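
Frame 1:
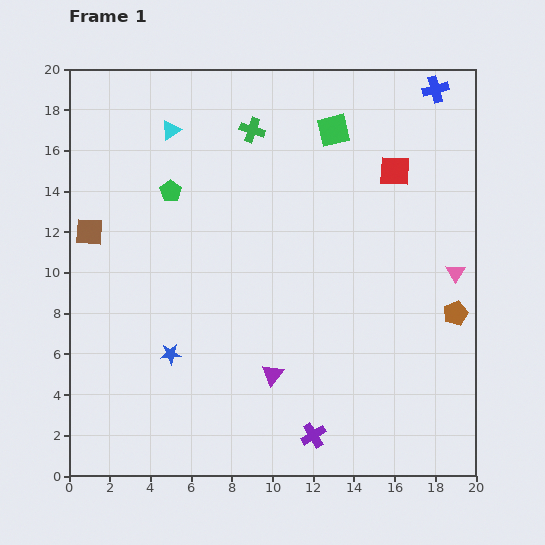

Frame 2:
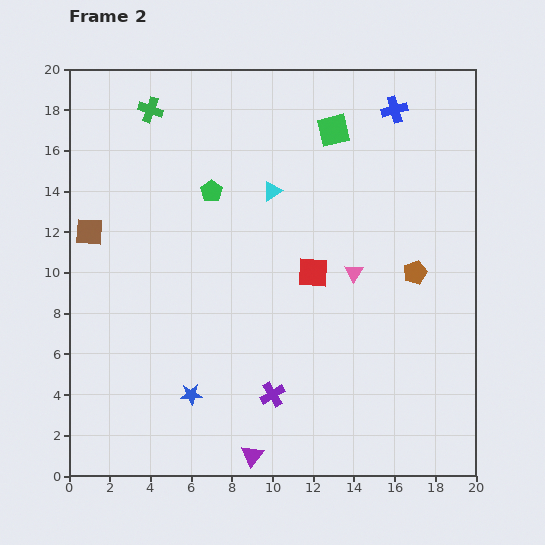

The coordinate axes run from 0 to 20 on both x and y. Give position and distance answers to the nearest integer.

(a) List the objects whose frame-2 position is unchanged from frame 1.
the green square, the brown square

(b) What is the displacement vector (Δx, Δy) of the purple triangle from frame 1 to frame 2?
(-1, -4)

The purple triangle was at (10, 5) in frame 1 and (9, 1) in frame 2.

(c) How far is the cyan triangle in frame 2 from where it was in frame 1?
6

The cyan triangle moved from (5, 17) to (10, 14), a distance of √(5² + 3²) ≈ 6.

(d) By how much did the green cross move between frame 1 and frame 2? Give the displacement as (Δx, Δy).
(-5, 1)

The green cross was at (9, 17) in frame 1 and (4, 18) in frame 2.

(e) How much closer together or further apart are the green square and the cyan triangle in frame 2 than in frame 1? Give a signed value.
-4

Distance in frame 1: 8. Distance in frame 2: 4.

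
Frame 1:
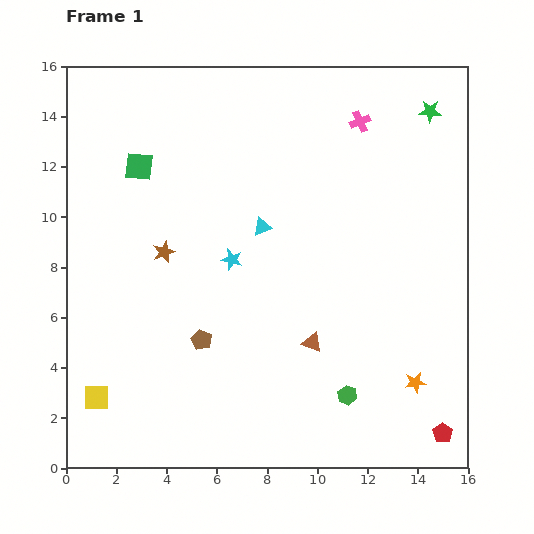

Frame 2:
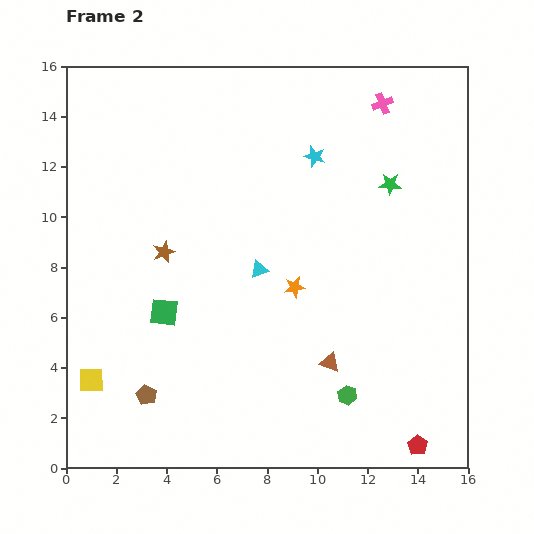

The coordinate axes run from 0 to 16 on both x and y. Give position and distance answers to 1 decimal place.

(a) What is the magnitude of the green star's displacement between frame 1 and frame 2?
3.3

The green star moved from (14.5, 14.2) to (12.9, 11.3), a distance of √(1.6² + 2.9²) ≈ 3.3.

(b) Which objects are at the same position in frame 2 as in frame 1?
the brown star, the green hexagon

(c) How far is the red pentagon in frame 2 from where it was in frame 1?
1.1

The red pentagon moved from (15.0, 1.4) to (14.0, 0.9), a distance of √(1.0² + 0.5²) ≈ 1.1.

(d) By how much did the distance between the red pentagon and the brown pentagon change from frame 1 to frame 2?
+0.7

Distance in frame 1: 10.3. Distance in frame 2: 11.0.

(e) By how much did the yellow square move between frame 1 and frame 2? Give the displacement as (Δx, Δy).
(-0.2, 0.7)

The yellow square was at (1.2, 2.8) in frame 1 and (1.0, 3.5) in frame 2.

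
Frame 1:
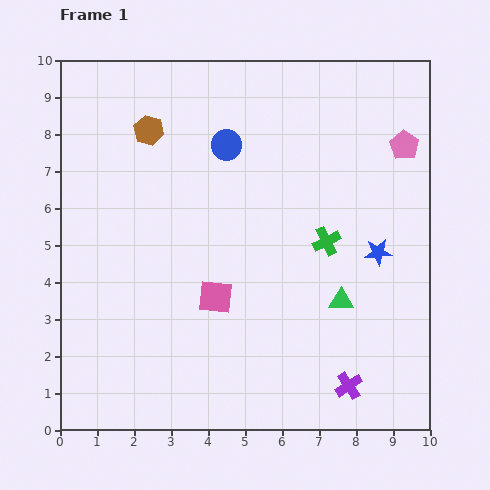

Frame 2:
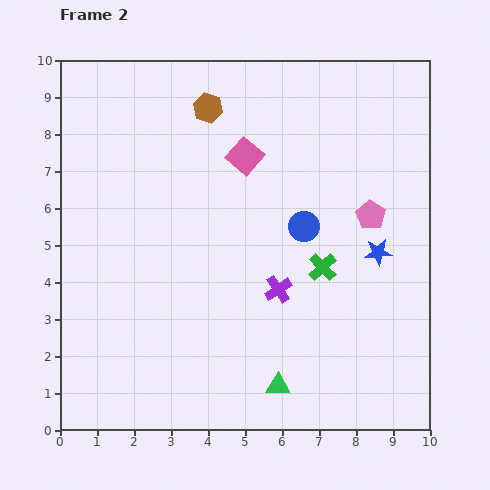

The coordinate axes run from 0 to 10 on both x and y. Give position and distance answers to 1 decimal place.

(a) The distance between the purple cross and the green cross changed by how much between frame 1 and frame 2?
-2.6

Distance in frame 1: 3.9. Distance in frame 2: 1.3.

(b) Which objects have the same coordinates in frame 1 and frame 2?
the blue star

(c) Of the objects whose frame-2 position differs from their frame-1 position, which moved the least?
the green cross

(moved 0.7)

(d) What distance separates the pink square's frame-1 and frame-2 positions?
3.9

The pink square moved from (4.2, 3.6) to (5.0, 7.4), a distance of √(0.8² + 3.8²) ≈ 3.9.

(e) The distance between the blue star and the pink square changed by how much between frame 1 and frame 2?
-0.2

Distance in frame 1: 4.6. Distance in frame 2: 4.4.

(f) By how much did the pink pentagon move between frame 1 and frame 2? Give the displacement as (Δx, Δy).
(-0.9, -1.9)

The pink pentagon was at (9.3, 7.7) in frame 1 and (8.4, 5.8) in frame 2.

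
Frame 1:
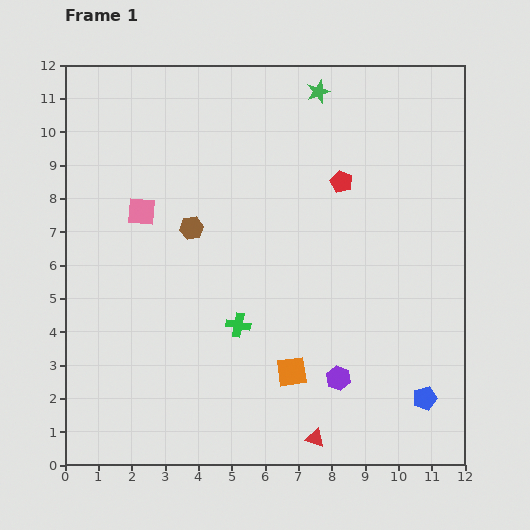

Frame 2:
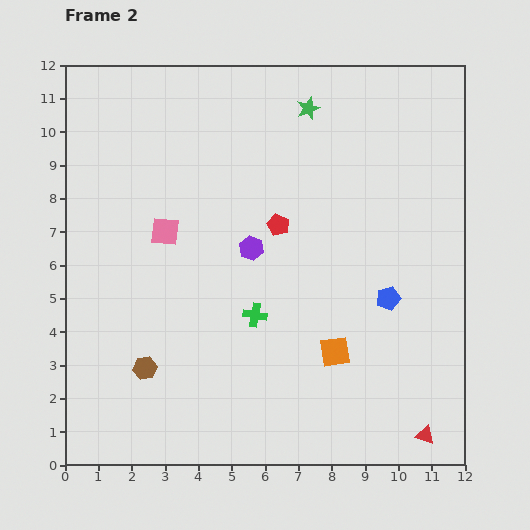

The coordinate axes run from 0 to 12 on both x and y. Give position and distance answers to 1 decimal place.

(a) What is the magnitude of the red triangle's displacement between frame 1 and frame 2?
3.3

The red triangle moved from (7.5, 0.8) to (10.8, 0.9), a distance of √(3.3² + 0.1²) ≈ 3.3.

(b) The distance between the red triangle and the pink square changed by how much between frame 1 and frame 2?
+1.3

Distance in frame 1: 8.6. Distance in frame 2: 9.9.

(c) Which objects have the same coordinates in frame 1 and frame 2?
none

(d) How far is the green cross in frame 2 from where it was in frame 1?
0.6

The green cross moved from (5.2, 4.2) to (5.7, 4.5), a distance of √(0.5² + 0.3²) ≈ 0.6.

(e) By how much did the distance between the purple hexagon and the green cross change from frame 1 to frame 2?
-1.4

Distance in frame 1: 3.4. Distance in frame 2: 2.0.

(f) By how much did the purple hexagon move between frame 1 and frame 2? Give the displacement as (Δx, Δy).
(-2.6, 3.9)

The purple hexagon was at (8.2, 2.6) in frame 1 and (5.6, 6.5) in frame 2.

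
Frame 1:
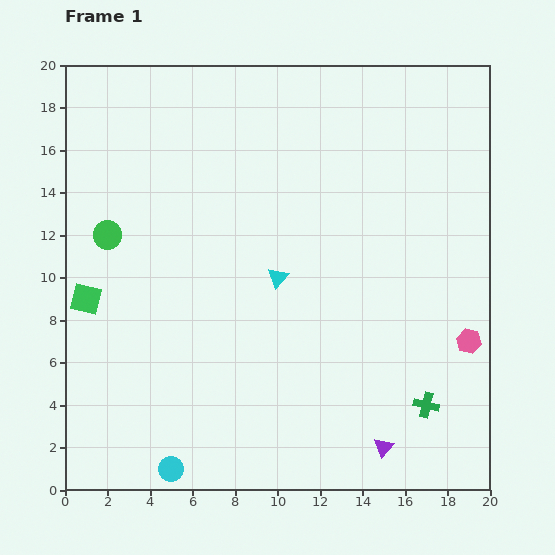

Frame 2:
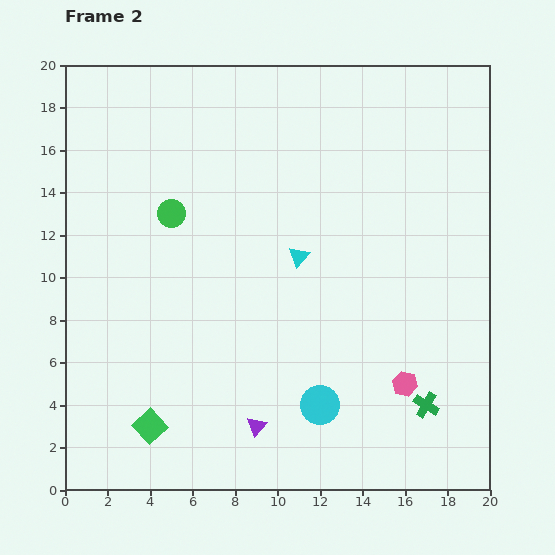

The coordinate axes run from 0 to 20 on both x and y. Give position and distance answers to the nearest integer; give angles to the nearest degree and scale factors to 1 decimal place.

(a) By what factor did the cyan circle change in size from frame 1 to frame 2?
1.6×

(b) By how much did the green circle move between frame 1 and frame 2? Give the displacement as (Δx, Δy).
(3, 1)

The green circle was at (2, 12) in frame 1 and (5, 13) in frame 2.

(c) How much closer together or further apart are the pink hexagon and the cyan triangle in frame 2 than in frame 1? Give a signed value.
-1

Distance in frame 1: 9. Distance in frame 2: 8.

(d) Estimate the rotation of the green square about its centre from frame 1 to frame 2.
35° clockwise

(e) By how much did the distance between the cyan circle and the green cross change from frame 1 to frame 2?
-7

Distance in frame 1: 12. Distance in frame 2: 5.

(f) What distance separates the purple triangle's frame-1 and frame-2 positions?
6

The purple triangle moved from (15, 2) to (9, 3), a distance of √(6² + 1²) ≈ 6.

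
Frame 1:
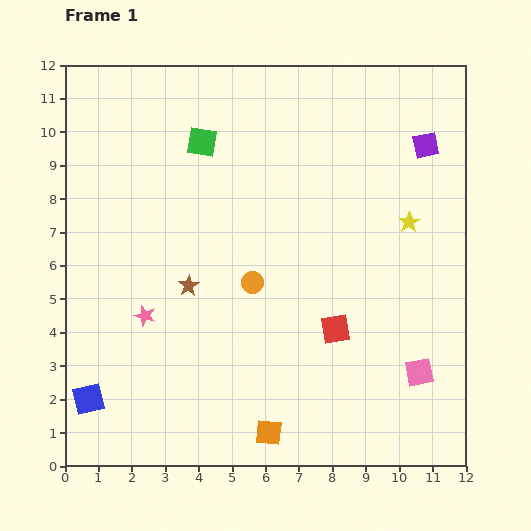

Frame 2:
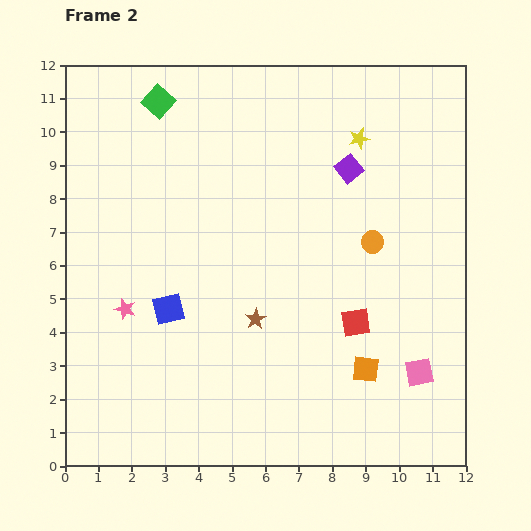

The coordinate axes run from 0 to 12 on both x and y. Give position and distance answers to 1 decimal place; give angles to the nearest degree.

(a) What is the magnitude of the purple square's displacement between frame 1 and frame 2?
2.4

The purple square moved from (10.8, 9.6) to (8.5, 8.9), a distance of √(2.3² + 0.7²) ≈ 2.4.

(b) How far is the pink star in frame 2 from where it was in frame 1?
0.6

The pink star moved from (2.4, 4.5) to (1.8, 4.7), a distance of √(0.6² + 0.2²) ≈ 0.6.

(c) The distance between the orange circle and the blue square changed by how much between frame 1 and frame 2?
+0.4

Distance in frame 1: 6.0. Distance in frame 2: 6.4.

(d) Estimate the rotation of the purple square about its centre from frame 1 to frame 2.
27° counter-clockwise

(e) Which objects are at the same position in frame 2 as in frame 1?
the pink square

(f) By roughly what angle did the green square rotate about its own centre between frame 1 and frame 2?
33° clockwise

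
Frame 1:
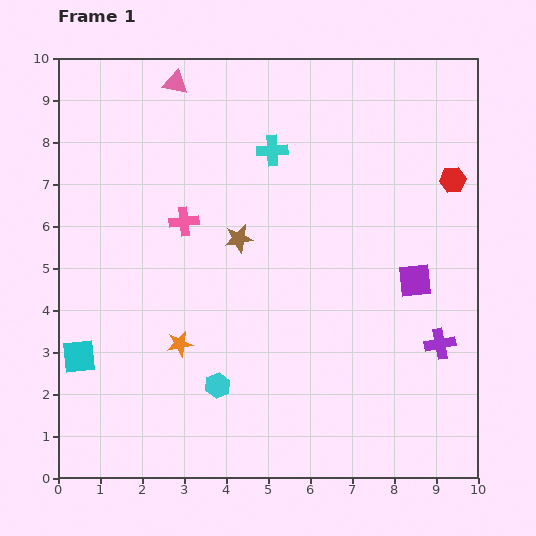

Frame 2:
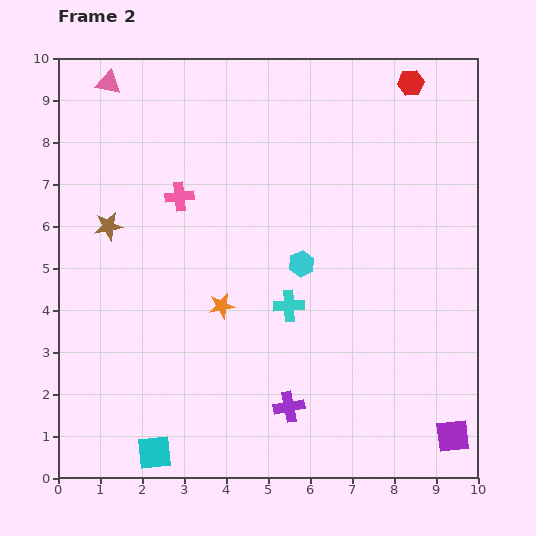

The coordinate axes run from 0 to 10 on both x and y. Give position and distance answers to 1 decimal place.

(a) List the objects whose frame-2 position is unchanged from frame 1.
none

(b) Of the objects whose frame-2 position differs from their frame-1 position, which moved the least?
the pink cross

(moved 0.6)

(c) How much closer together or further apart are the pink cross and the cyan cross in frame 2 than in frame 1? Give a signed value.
+1.0

Distance in frame 1: 2.7. Distance in frame 2: 3.7.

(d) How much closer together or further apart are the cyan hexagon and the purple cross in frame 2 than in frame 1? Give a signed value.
-2.0

Distance in frame 1: 5.4. Distance in frame 2: 3.4.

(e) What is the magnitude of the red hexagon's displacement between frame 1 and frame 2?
2.5

The red hexagon moved from (9.4, 7.1) to (8.4, 9.4), a distance of √(1.0² + 2.3²) ≈ 2.5.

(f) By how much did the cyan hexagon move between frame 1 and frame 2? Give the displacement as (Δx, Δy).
(2.0, 2.9)

The cyan hexagon was at (3.8, 2.2) in frame 1 and (5.8, 5.1) in frame 2.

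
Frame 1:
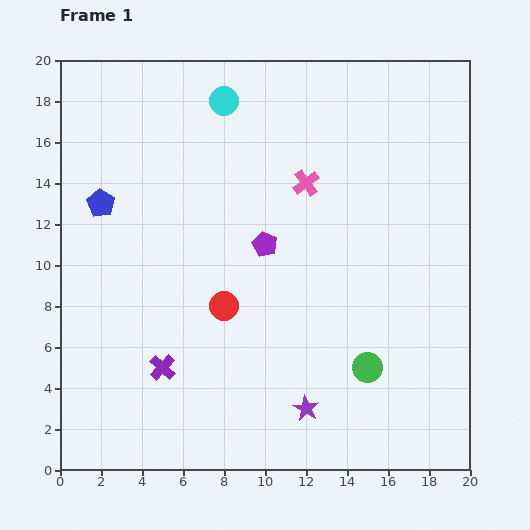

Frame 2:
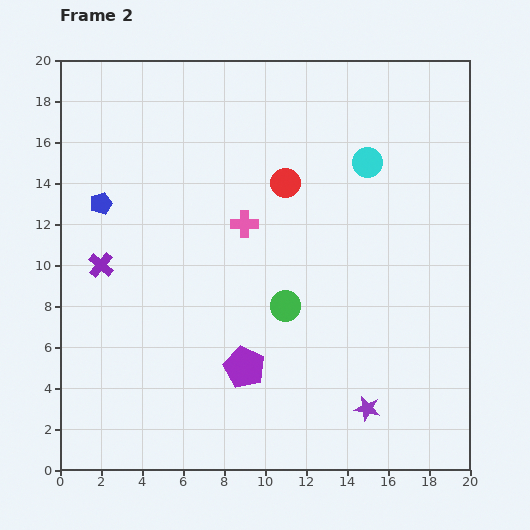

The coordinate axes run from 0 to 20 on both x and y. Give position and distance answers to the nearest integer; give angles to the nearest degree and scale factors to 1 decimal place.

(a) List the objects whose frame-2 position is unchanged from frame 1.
the blue pentagon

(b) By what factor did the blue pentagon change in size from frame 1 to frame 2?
0.8×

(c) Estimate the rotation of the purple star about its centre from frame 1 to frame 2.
17° counter-clockwise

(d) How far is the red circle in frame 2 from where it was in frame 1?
7

The red circle moved from (8, 8) to (11, 14), a distance of √(3² + 6²) ≈ 7.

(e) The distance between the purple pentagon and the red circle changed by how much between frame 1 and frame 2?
+5

Distance in frame 1: 4. Distance in frame 2: 9.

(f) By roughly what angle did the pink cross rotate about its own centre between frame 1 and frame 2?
36° clockwise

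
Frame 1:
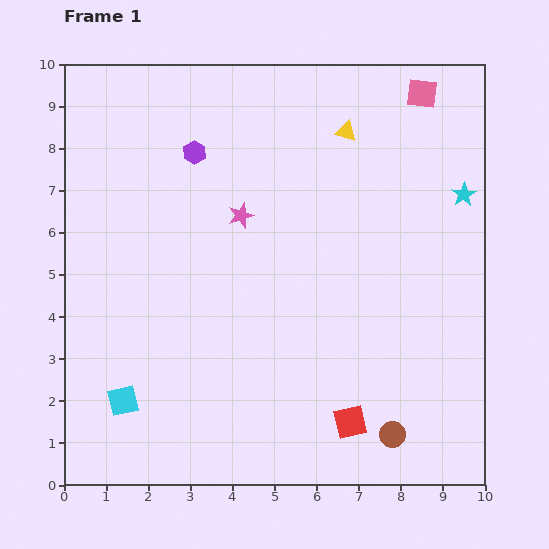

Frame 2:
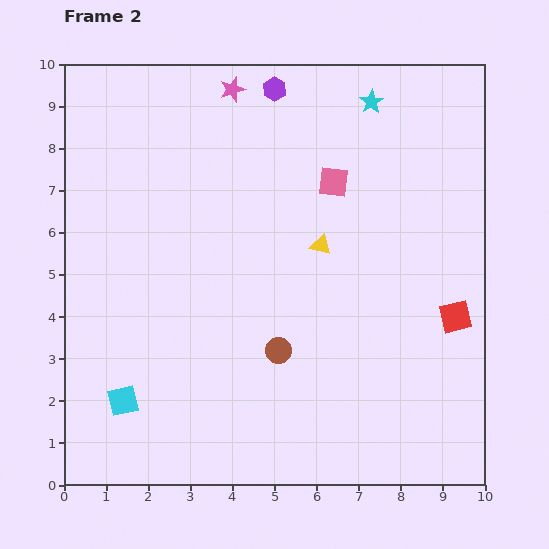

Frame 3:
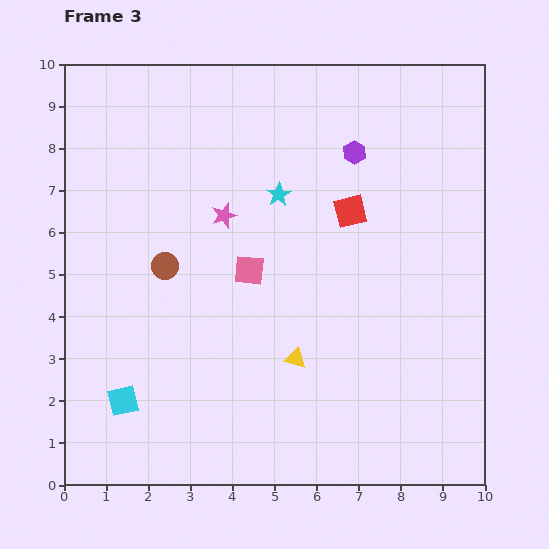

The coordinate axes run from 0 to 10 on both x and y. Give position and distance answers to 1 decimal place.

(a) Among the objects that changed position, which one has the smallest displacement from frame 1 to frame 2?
the purple hexagon

(moved 2.4)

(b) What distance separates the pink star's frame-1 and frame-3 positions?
0.4

The pink star moved from (4.2, 6.4) to (3.8, 6.4), a distance of √(0.4² + 0.0²) ≈ 0.4.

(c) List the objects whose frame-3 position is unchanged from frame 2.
the cyan square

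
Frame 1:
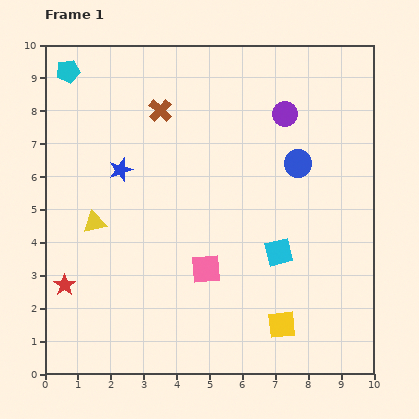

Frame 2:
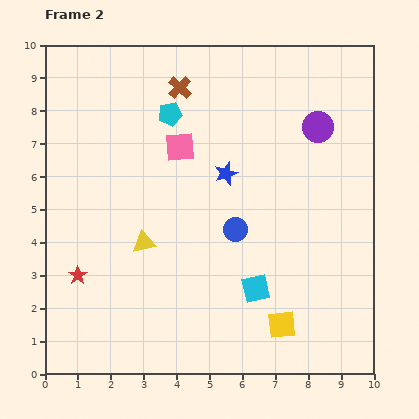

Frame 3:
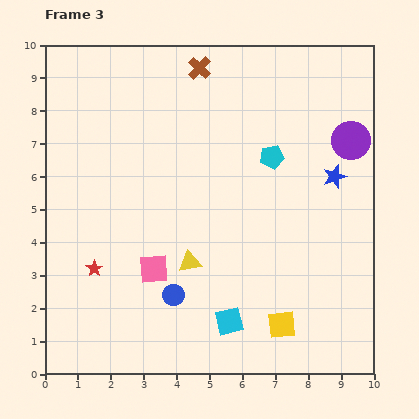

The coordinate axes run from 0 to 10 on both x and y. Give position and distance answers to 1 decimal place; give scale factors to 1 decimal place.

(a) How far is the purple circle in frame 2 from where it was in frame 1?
1.1

The purple circle moved from (7.3, 7.9) to (8.3, 7.5), a distance of √(1.0² + 0.4²) ≈ 1.1.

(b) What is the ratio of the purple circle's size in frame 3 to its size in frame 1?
1.6×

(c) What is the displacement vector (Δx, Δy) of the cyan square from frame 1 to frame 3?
(-1.5, -2.1)

The cyan square was at (7.1, 3.7) in frame 1 and (5.6, 1.6) in frame 3.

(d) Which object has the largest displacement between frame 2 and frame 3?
the pink square

(moved 3.8; next 3.4)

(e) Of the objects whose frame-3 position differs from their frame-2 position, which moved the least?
the red star

(moved 0.5)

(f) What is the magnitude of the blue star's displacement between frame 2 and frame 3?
3.3

The blue star moved from (5.5, 6.1) to (8.8, 6.0), a distance of √(3.3² + 0.1²) ≈ 3.3.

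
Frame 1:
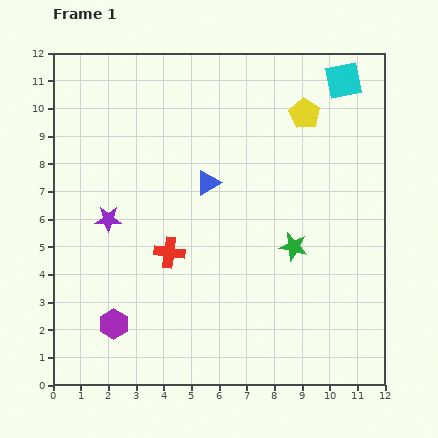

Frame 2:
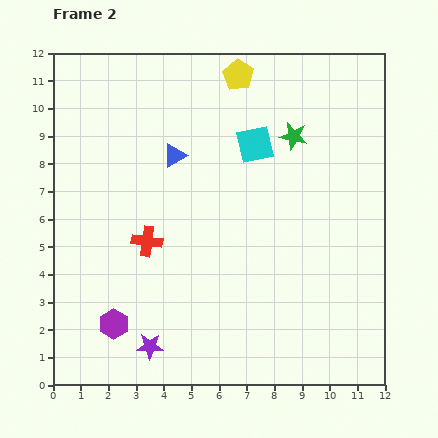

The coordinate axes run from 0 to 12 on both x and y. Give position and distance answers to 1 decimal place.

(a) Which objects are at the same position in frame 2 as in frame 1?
the purple hexagon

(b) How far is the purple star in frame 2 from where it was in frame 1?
4.8

The purple star moved from (2.0, 6.0) to (3.5, 1.4), a distance of √(1.5² + 4.6²) ≈ 4.8.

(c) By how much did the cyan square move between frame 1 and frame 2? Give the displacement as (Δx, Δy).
(-3.2, -2.3)

The cyan square was at (10.5, 11.0) in frame 1 and (7.3, 8.7) in frame 2.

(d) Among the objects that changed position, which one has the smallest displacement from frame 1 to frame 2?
the red cross

(moved 0.9)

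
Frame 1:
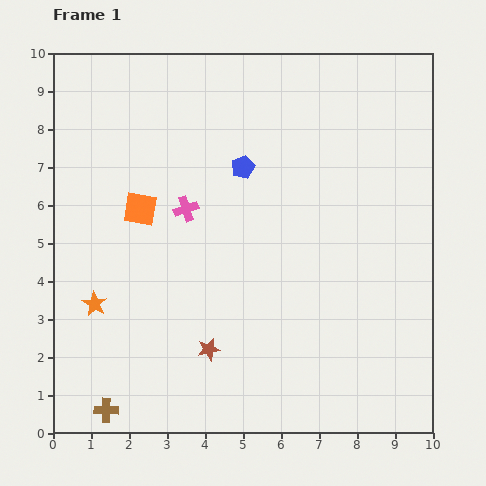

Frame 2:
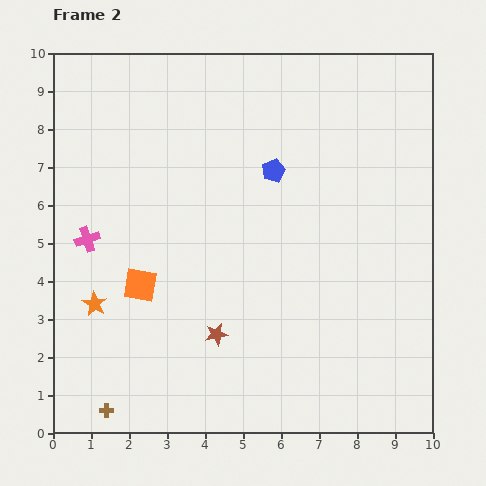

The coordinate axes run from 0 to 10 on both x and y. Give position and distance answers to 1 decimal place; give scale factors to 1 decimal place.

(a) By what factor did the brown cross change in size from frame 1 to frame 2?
0.6×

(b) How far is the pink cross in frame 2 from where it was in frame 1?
2.7

The pink cross moved from (3.5, 5.9) to (0.9, 5.1), a distance of √(2.6² + 0.8²) ≈ 2.7.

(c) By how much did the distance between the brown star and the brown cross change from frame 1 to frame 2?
+0.4

Distance in frame 1: 3.1. Distance in frame 2: 3.5.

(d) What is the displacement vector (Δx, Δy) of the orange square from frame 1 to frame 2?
(0.0, -2.0)

The orange square was at (2.3, 5.9) in frame 1 and (2.3, 3.9) in frame 2.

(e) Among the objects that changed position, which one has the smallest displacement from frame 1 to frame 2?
the brown star

(moved 0.4)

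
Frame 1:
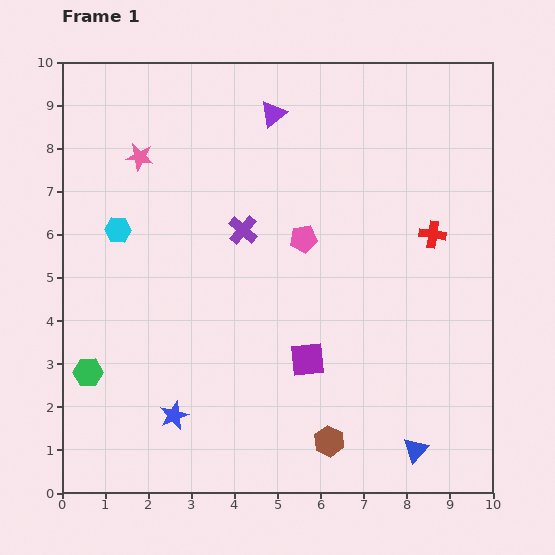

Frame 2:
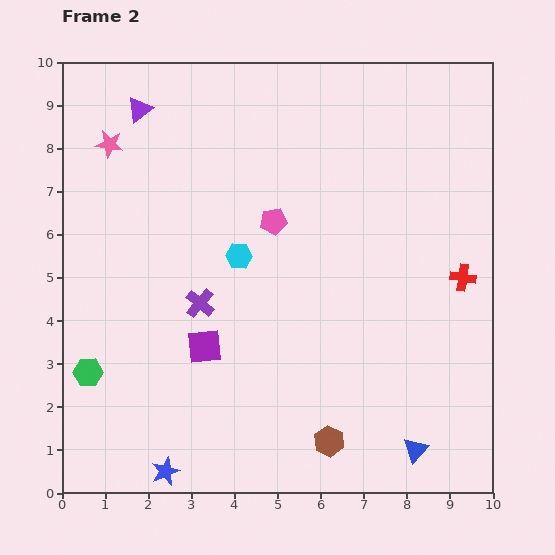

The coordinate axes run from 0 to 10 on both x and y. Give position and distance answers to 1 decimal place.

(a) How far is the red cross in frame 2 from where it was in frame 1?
1.2

The red cross moved from (8.6, 6.0) to (9.3, 5.0), a distance of √(0.7² + 1.0²) ≈ 1.2.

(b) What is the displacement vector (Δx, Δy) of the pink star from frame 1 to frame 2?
(-0.7, 0.3)

The pink star was at (1.8, 7.8) in frame 1 and (1.1, 8.1) in frame 2.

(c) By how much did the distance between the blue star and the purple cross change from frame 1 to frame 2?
-0.6

Distance in frame 1: 4.6. Distance in frame 2: 4.0.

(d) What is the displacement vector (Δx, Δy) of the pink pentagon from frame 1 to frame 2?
(-0.7, 0.4)

The pink pentagon was at (5.6, 5.9) in frame 1 and (4.9, 6.3) in frame 2.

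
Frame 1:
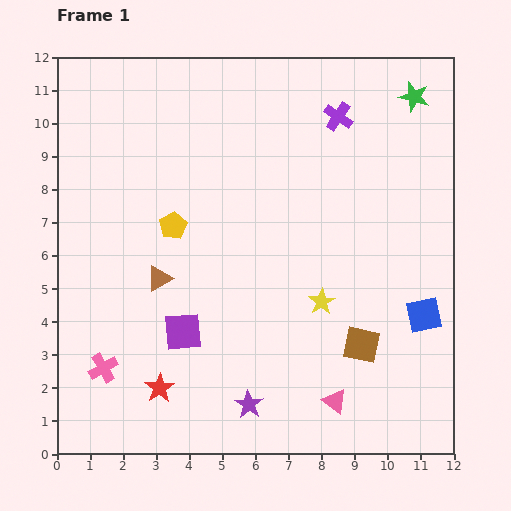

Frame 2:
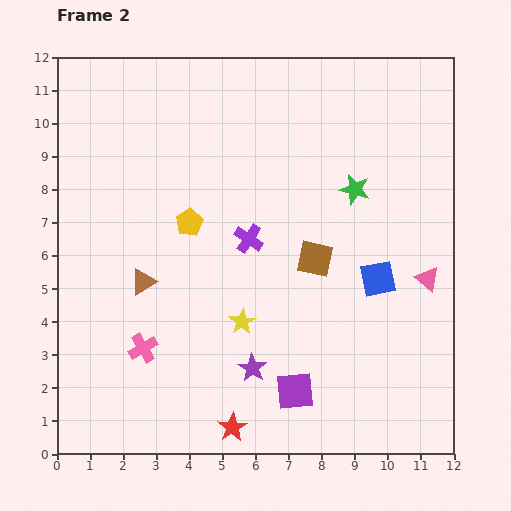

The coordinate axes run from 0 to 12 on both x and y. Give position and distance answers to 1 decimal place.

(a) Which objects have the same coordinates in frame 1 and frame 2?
none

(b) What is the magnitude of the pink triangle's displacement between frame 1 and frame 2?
4.6

The pink triangle moved from (8.4, 1.6) to (11.2, 5.3), a distance of √(2.8² + 3.7²) ≈ 4.6.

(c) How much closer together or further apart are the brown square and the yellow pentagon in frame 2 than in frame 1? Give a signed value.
-2.7

Distance in frame 1: 6.7. Distance in frame 2: 4.0.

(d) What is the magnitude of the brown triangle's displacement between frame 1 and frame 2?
0.5

The brown triangle moved from (3.1, 5.3) to (2.6, 5.2), a distance of √(0.5² + 0.1²) ≈ 0.5.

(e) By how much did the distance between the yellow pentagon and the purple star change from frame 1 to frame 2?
-1.1

Distance in frame 1: 5.9. Distance in frame 2: 4.8.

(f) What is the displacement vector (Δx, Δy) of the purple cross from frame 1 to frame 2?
(-2.7, -3.7)

The purple cross was at (8.5, 10.2) in frame 1 and (5.8, 6.5) in frame 2.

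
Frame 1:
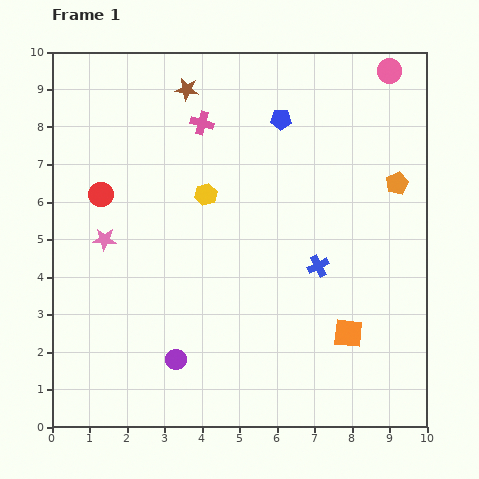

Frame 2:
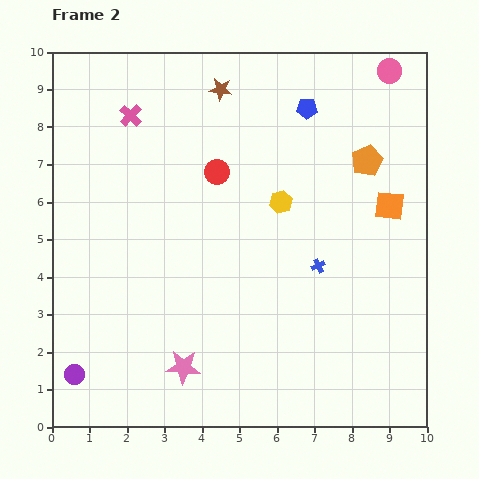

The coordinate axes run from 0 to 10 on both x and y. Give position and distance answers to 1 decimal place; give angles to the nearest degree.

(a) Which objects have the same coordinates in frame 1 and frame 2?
the blue cross, the pink circle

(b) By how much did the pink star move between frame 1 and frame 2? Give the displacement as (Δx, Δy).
(2.1, -3.4)

The pink star was at (1.4, 5.0) in frame 1 and (3.5, 1.6) in frame 2.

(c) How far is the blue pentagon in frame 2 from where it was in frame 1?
0.8

The blue pentagon moved from (6.1, 8.2) to (6.8, 8.5), a distance of √(0.7² + 0.3²) ≈ 0.8.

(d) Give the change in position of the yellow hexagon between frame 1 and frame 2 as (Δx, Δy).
(2.0, -0.2)

The yellow hexagon was at (4.1, 6.2) in frame 1 and (6.1, 6.0) in frame 2.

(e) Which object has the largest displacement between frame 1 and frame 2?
the pink star

(moved 4.0; next 3.6)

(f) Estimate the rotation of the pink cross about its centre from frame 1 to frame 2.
27° clockwise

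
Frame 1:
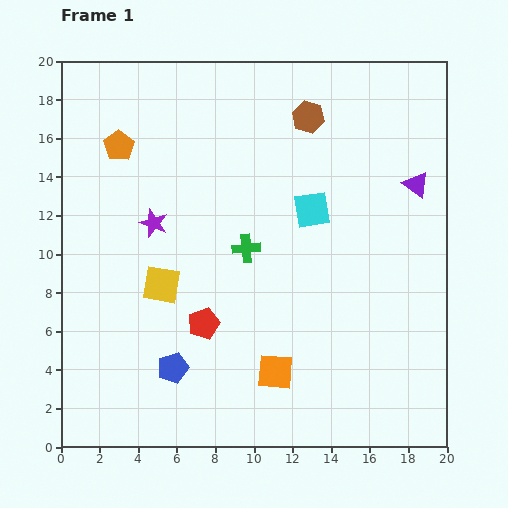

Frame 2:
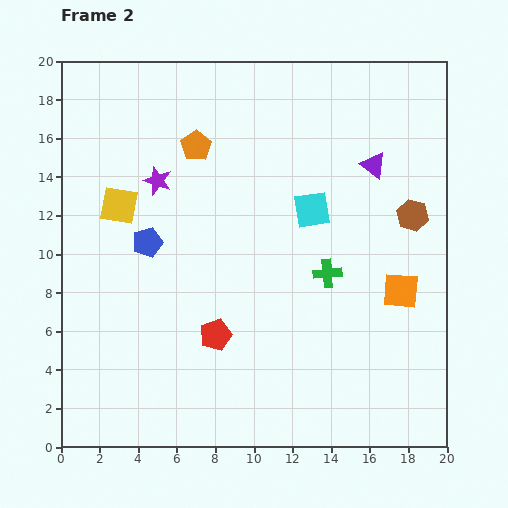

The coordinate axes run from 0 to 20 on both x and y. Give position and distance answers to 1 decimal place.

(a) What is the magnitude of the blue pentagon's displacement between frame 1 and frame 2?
6.6

The blue pentagon moved from (5.8, 4.1) to (4.5, 10.6), a distance of √(1.3² + 6.5²) ≈ 6.6.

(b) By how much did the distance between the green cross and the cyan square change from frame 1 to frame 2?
-0.5

Distance in frame 1: 3.9. Distance in frame 2: 3.4.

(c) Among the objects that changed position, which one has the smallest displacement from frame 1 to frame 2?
the red pentagon

(moved 0.8)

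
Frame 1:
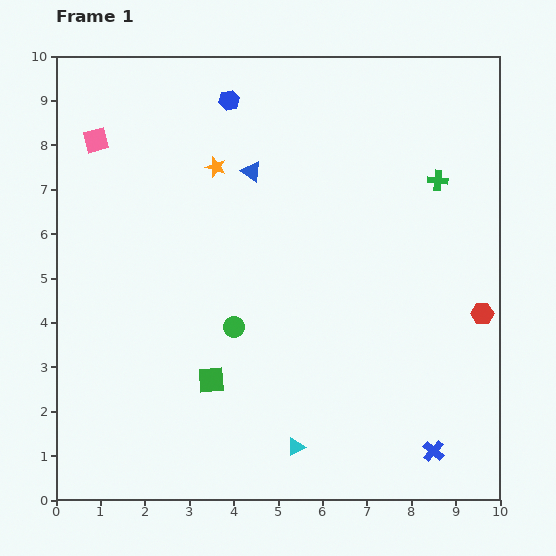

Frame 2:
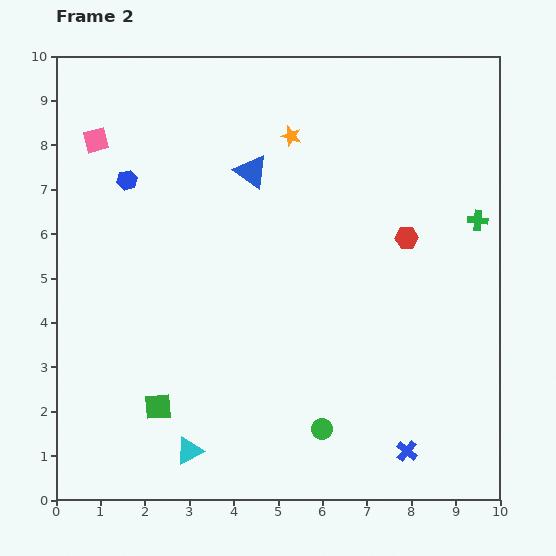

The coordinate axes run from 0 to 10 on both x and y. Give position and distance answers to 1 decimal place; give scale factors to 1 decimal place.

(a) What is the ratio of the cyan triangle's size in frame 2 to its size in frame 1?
1.6×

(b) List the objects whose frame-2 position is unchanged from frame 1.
the blue triangle, the pink square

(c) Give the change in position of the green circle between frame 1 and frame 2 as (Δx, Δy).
(2.0, -2.3)

The green circle was at (4.0, 3.9) in frame 1 and (6.0, 1.6) in frame 2.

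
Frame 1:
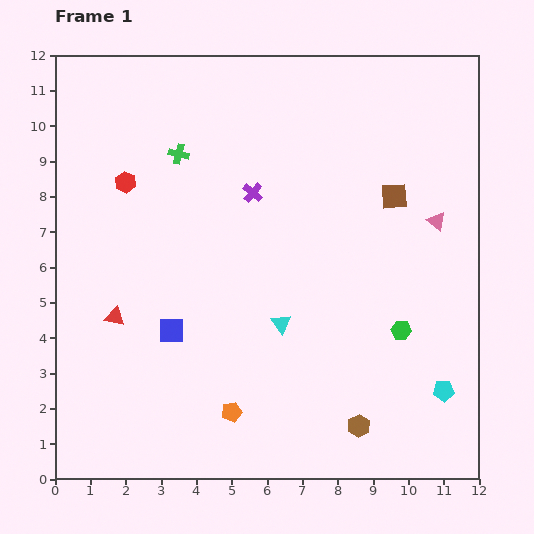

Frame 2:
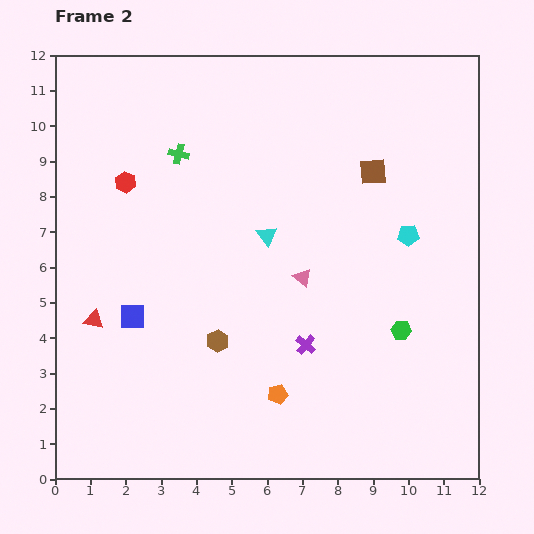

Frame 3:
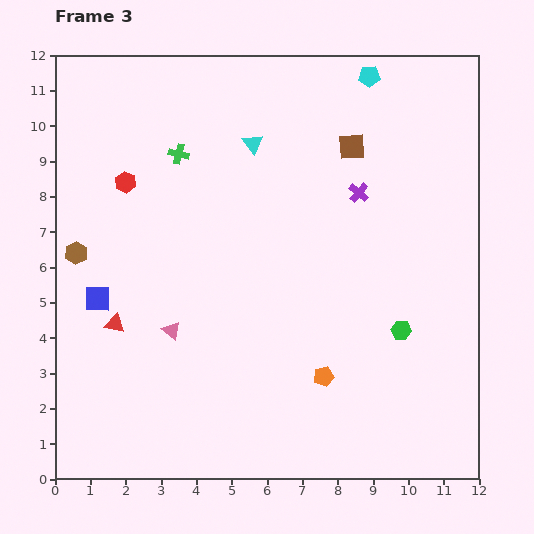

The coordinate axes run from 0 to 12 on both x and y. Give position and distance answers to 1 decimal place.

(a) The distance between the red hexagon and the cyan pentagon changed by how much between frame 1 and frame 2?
-2.7

Distance in frame 1: 10.8. Distance in frame 2: 8.1.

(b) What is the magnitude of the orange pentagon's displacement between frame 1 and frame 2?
1.4

The orange pentagon moved from (5.0, 1.9) to (6.3, 2.4), a distance of √(1.3² + 0.5²) ≈ 1.4.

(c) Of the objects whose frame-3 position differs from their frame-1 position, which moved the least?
the red triangle

(moved 0.2)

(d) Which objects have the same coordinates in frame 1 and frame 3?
the red hexagon, the green hexagon, the green cross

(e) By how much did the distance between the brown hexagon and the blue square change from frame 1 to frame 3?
-4.5

Distance in frame 1: 5.9. Distance in frame 3: 1.4.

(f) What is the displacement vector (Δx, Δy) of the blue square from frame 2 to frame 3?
(-1.0, 0.5)

The blue square was at (2.2, 4.6) in frame 2 and (1.2, 5.1) in frame 3.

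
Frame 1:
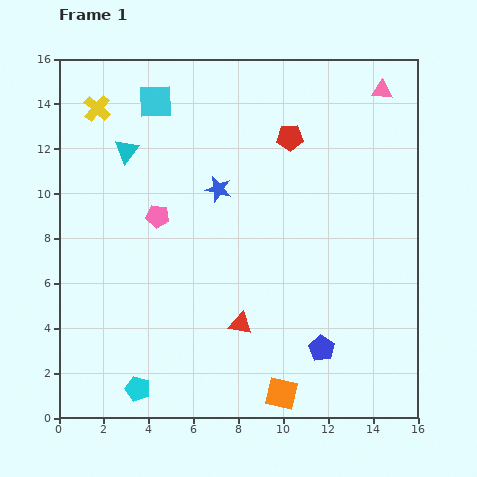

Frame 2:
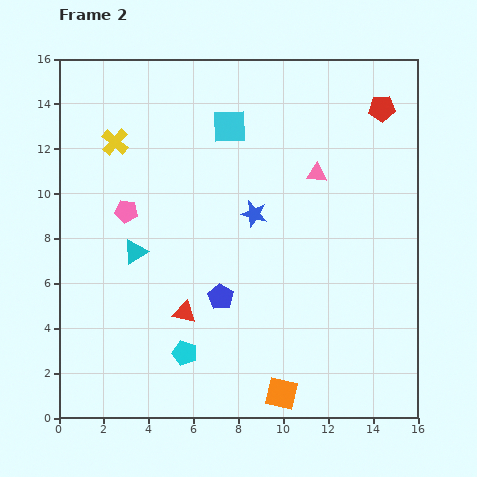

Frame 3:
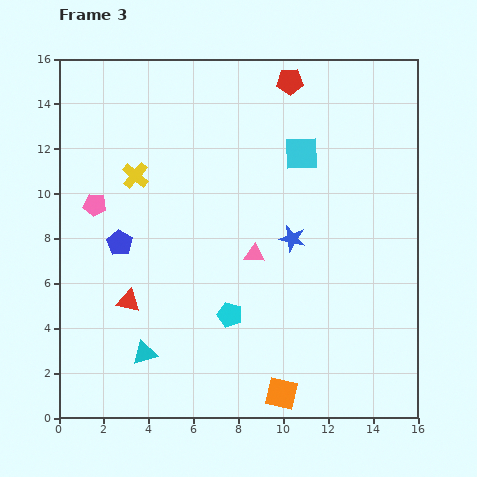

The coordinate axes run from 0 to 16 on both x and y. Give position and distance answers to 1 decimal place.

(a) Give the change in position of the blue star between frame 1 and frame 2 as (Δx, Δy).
(1.6, -1.1)

The blue star was at (7.1, 10.2) in frame 1 and (8.7, 9.1) in frame 2.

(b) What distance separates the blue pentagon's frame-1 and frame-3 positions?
10.2

The blue pentagon moved from (11.7, 3.1) to (2.7, 7.8), a distance of √(9.0² + 4.7²) ≈ 10.2.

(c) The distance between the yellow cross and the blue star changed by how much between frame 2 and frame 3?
+0.5

Distance in frame 2: 7.0. Distance in frame 3: 7.5.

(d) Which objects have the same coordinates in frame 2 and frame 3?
the orange square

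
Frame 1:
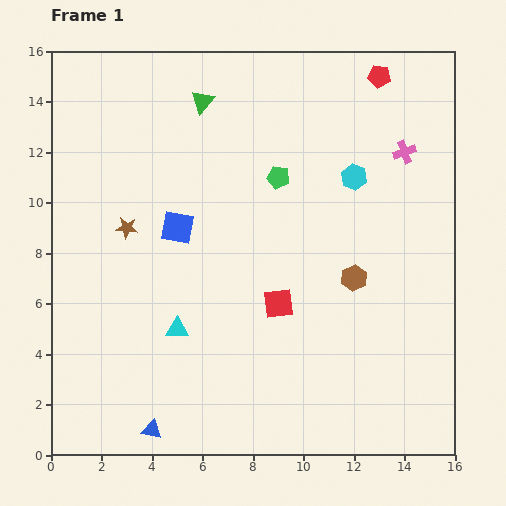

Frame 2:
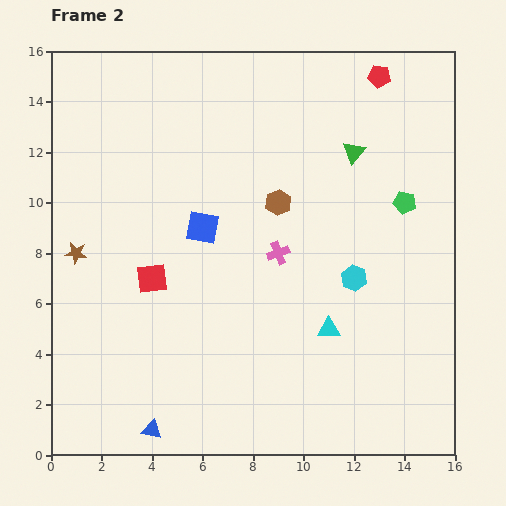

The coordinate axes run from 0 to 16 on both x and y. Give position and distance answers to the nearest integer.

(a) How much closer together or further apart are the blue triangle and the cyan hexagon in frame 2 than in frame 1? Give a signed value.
-3

Distance in frame 1: 13. Distance in frame 2: 10.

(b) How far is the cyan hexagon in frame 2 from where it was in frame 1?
4

The cyan hexagon moved from (12, 11) to (12, 7), a distance of √(0² + 4²) ≈ 4.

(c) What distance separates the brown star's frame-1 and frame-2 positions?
2

The brown star moved from (3, 9) to (1, 8), a distance of √(2² + 1²) ≈ 2.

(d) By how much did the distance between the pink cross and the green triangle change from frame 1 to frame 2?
-3

Distance in frame 1: 8. Distance in frame 2: 5.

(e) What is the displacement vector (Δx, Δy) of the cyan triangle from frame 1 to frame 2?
(6, 0)

The cyan triangle was at (5, 5) in frame 1 and (11, 5) in frame 2.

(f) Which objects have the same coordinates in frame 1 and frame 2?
the red pentagon, the blue triangle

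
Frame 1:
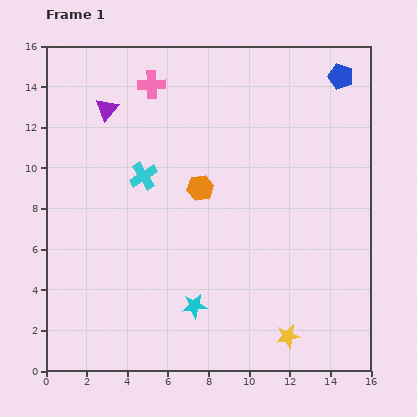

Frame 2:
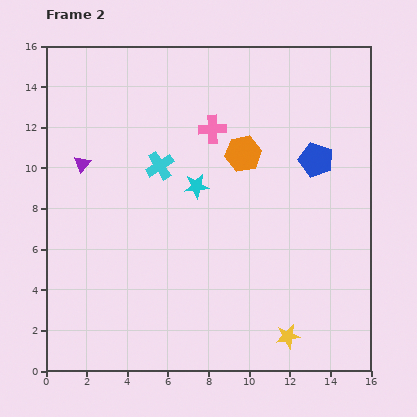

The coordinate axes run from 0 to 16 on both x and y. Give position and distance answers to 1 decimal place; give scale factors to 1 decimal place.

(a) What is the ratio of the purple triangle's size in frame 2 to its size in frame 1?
0.7×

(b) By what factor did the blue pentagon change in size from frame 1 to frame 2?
1.4×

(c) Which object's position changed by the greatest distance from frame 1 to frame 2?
the cyan star

(moved 5.9; next 4.3)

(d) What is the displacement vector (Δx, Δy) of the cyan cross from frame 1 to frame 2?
(0.8, 0.5)

The cyan cross was at (4.8, 9.6) in frame 1 and (5.6, 10.1) in frame 2.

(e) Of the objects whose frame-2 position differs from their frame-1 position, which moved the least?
the cyan cross

(moved 0.9)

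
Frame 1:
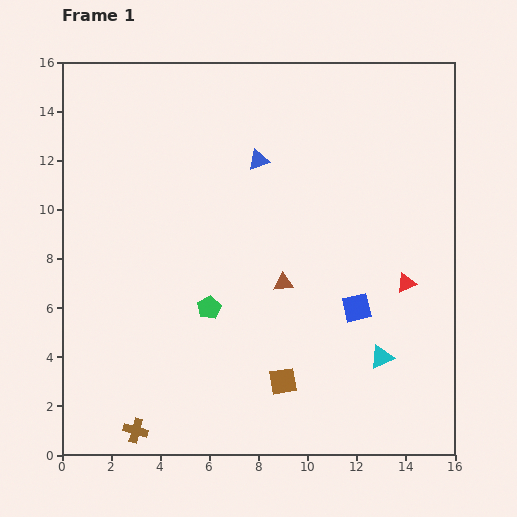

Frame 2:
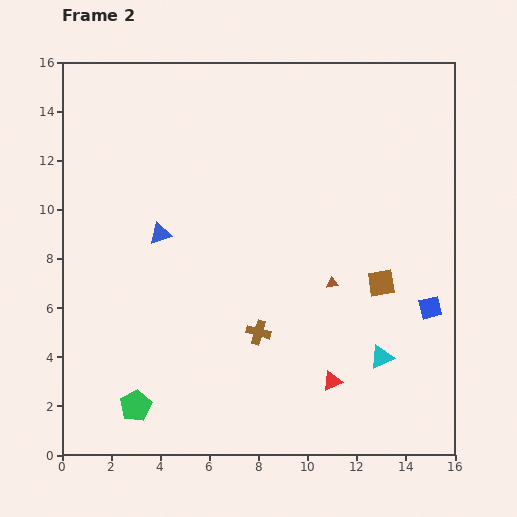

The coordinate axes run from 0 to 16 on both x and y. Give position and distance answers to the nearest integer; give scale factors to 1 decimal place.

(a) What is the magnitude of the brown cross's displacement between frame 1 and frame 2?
6

The brown cross moved from (3, 1) to (8, 5), a distance of √(5² + 4²) ≈ 6.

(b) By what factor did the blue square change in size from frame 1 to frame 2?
0.8×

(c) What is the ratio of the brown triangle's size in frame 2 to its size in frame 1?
0.6×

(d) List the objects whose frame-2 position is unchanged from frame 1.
the cyan triangle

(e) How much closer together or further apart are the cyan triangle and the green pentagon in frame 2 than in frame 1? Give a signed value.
+3

Distance in frame 1: 7. Distance in frame 2: 10.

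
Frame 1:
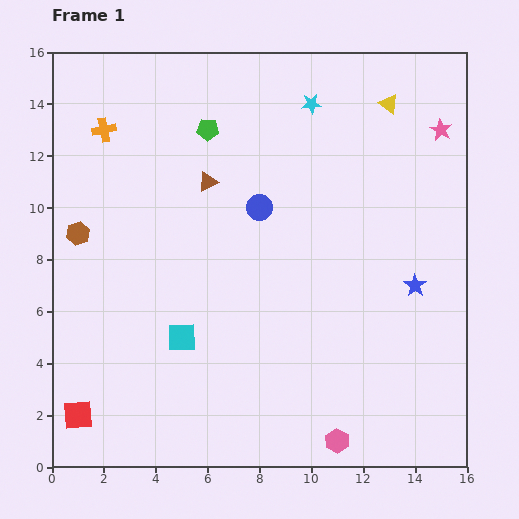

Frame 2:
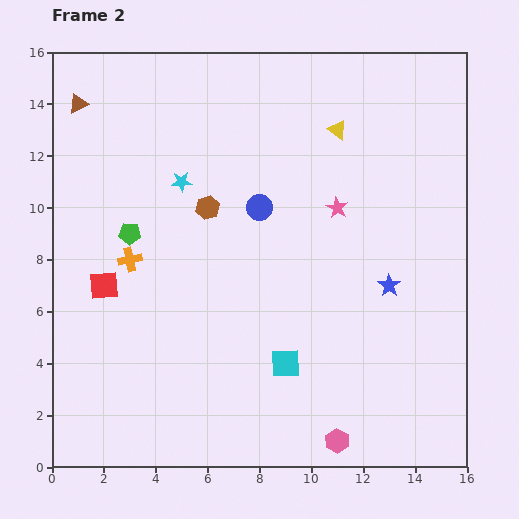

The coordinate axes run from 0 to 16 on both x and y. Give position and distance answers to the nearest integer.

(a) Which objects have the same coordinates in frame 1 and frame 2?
the pink hexagon, the blue circle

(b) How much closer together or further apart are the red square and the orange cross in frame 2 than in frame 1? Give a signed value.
-10

Distance in frame 1: 11. Distance in frame 2: 1.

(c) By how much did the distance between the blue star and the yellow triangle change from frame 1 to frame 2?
-1

Distance in frame 1: 7. Distance in frame 2: 6.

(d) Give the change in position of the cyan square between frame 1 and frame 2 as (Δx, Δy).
(4, -1)

The cyan square was at (5, 5) in frame 1 and (9, 4) in frame 2.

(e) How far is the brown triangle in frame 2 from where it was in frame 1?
6

The brown triangle moved from (6, 11) to (1, 14), a distance of √(5² + 3²) ≈ 6.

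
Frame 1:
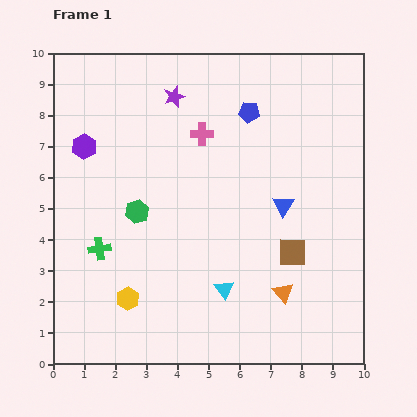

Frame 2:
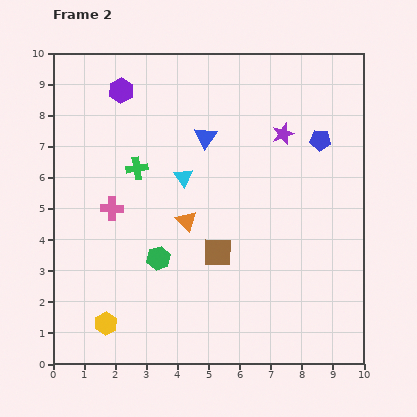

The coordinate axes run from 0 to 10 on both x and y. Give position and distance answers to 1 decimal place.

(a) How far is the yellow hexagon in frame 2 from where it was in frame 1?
1.1

The yellow hexagon moved from (2.4, 2.1) to (1.7, 1.3), a distance of √(0.7² + 0.8²) ≈ 1.1.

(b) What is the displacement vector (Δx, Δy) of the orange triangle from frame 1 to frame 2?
(-3.1, 2.3)

The orange triangle was at (7.4, 2.3) in frame 1 and (4.3, 4.6) in frame 2.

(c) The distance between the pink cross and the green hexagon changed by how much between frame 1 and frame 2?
-1.1

Distance in frame 1: 3.3. Distance in frame 2: 2.2.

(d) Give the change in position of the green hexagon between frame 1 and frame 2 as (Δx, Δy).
(0.7, -1.5)

The green hexagon was at (2.7, 4.9) in frame 1 and (3.4, 3.4) in frame 2.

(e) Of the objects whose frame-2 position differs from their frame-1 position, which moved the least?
the yellow hexagon

(moved 1.1)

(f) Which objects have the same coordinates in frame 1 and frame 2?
none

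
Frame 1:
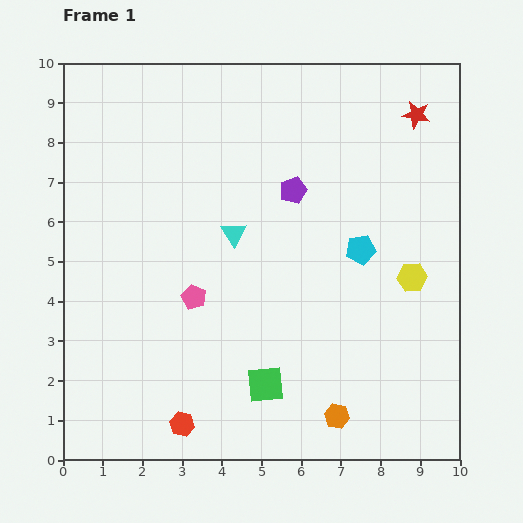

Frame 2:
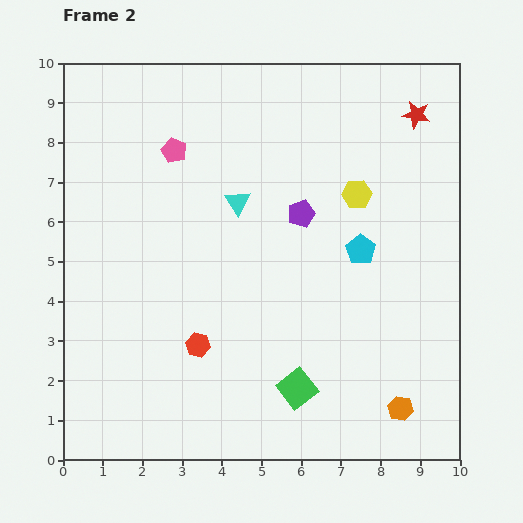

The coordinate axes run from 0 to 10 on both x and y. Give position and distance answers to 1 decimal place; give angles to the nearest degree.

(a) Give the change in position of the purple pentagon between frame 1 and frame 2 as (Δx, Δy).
(0.2, -0.6)

The purple pentagon was at (5.8, 6.8) in frame 1 and (6.0, 6.2) in frame 2.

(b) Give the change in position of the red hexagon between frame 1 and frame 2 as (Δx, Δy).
(0.4, 2.0)

The red hexagon was at (3.0, 0.9) in frame 1 and (3.4, 2.9) in frame 2.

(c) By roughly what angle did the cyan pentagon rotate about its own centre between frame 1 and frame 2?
27° counter-clockwise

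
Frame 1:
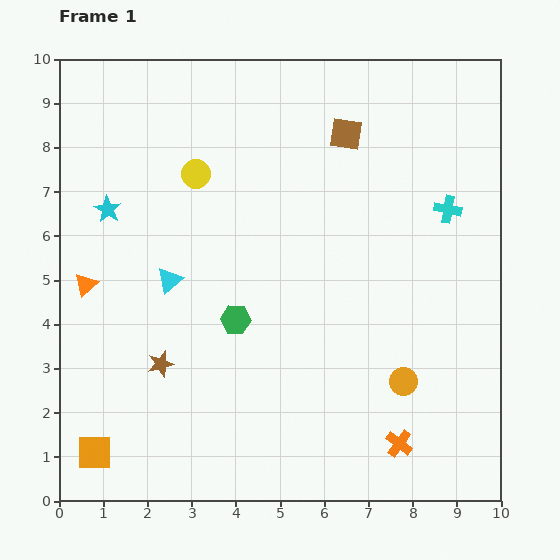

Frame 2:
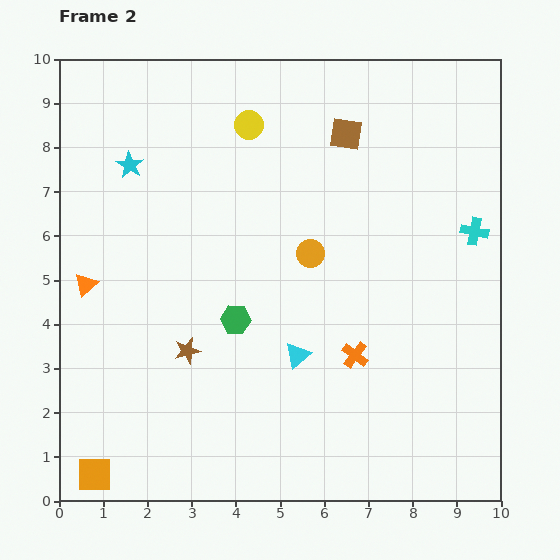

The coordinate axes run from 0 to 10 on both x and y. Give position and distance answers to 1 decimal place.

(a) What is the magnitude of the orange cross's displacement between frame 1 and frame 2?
2.2

The orange cross moved from (7.7, 1.3) to (6.7, 3.3), a distance of √(1.0² + 2.0²) ≈ 2.2.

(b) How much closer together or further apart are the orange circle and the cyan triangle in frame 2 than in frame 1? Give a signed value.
-3.5

Distance in frame 1: 5.8. Distance in frame 2: 2.3.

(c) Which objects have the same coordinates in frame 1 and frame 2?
the orange triangle, the green hexagon, the brown square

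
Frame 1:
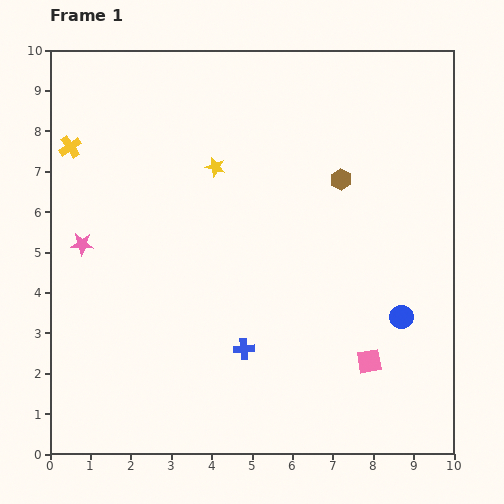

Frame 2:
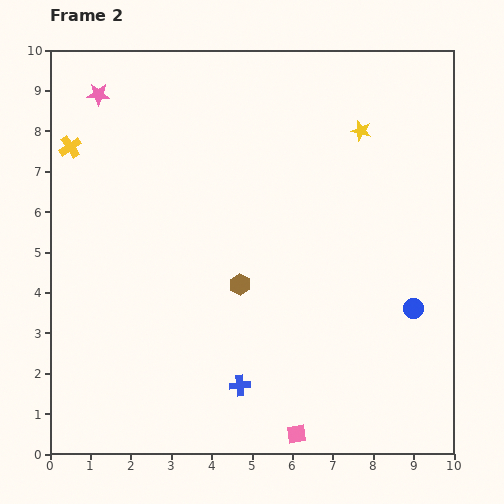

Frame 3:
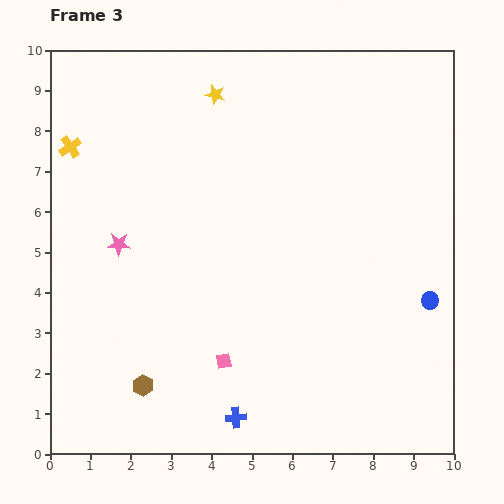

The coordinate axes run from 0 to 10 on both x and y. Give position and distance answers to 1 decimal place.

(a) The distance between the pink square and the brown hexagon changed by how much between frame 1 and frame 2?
-0.6

Distance in frame 1: 4.6. Distance in frame 2: 4.0.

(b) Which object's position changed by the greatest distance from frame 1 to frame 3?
the brown hexagon

(moved 7.1; next 3.6)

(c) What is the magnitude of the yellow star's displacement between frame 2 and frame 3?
3.7

The yellow star moved from (7.7, 8.0) to (4.1, 8.9), a distance of √(3.6² + 0.9²) ≈ 3.7.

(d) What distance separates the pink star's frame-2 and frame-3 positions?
3.7

The pink star moved from (1.2, 8.9) to (1.7, 5.2), a distance of √(0.5² + 3.7²) ≈ 3.7.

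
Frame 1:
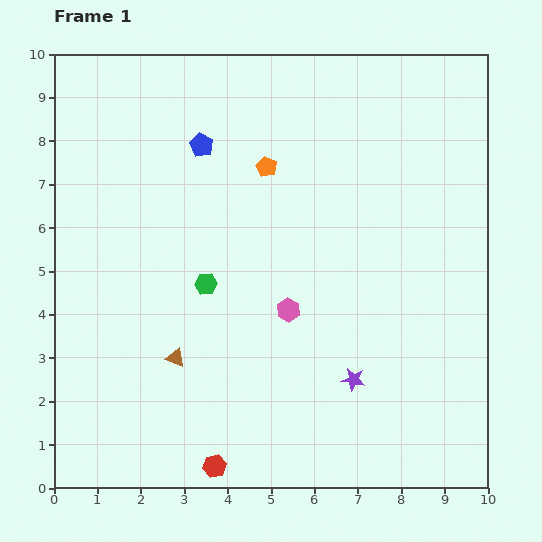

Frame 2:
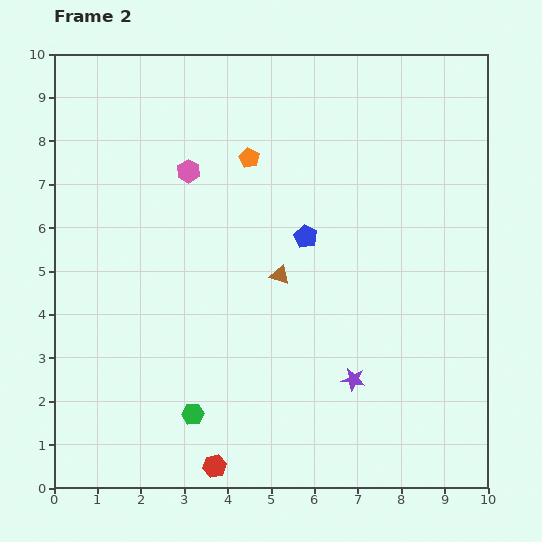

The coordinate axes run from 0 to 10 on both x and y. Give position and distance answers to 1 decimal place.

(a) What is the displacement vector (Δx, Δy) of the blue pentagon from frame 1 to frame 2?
(2.4, -2.1)

The blue pentagon was at (3.4, 7.9) in frame 1 and (5.8, 5.8) in frame 2.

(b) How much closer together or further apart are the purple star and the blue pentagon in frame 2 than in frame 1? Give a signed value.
-2.9

Distance in frame 1: 6.4. Distance in frame 2: 3.5.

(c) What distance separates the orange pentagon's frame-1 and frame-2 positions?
0.4

The orange pentagon moved from (4.9, 7.4) to (4.5, 7.6), a distance of √(0.4² + 0.2²) ≈ 0.4.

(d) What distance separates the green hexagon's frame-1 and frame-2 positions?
3.0

The green hexagon moved from (3.5, 4.7) to (3.2, 1.7), a distance of √(0.3² + 3.0²) ≈ 3.0.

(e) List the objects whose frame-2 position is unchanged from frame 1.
the red hexagon, the purple star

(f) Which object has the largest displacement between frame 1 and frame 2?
the pink hexagon

(moved 3.9; next 3.2)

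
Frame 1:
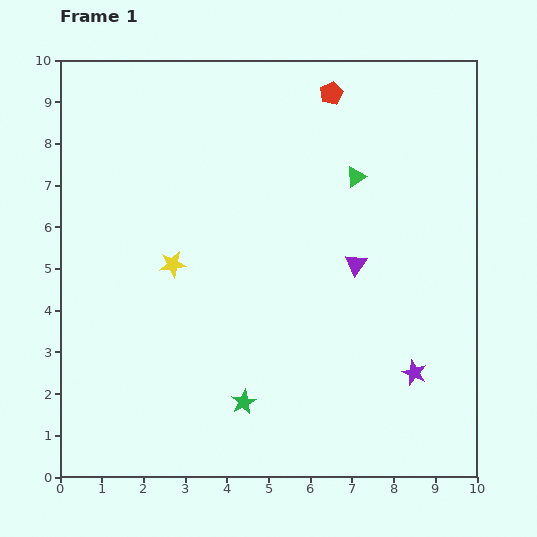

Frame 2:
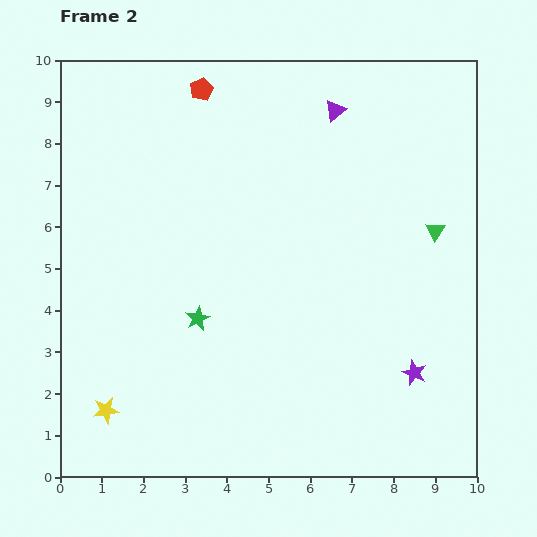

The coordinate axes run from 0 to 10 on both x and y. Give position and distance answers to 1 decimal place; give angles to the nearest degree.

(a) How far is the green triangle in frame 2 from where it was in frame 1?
2.3

The green triangle moved from (7.1, 7.2) to (9.0, 5.9), a distance of √(1.9² + 1.3²) ≈ 2.3.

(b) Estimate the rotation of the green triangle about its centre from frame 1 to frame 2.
23° counter-clockwise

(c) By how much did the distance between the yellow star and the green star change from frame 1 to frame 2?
-0.6

Distance in frame 1: 3.7. Distance in frame 2: 3.1.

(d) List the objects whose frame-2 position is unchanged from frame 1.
the purple star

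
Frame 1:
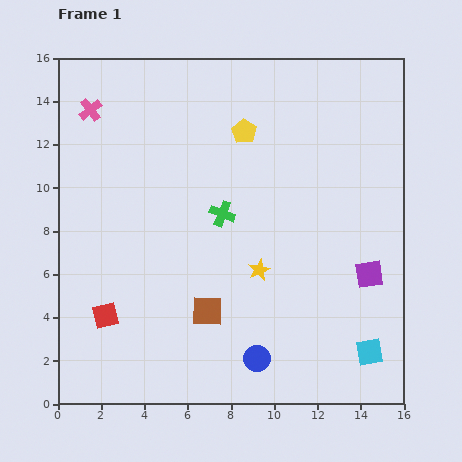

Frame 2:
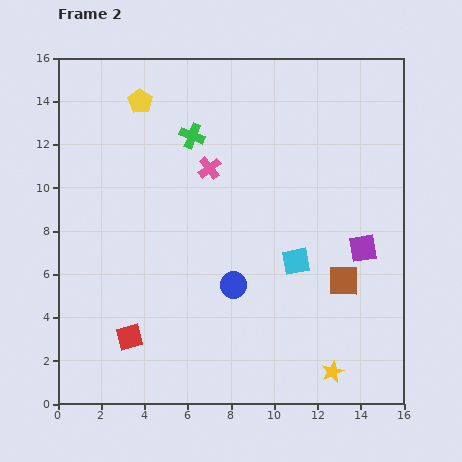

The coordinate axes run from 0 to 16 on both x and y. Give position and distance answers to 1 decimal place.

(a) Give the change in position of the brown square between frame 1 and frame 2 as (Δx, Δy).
(6.3, 1.4)

The brown square was at (6.9, 4.3) in frame 1 and (13.2, 5.7) in frame 2.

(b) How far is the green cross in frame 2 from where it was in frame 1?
3.9

The green cross moved from (7.6, 8.8) to (6.2, 12.4), a distance of √(1.4² + 3.6²) ≈ 3.9.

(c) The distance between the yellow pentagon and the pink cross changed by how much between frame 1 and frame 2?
-2.7

Distance in frame 1: 7.2. Distance in frame 2: 4.5.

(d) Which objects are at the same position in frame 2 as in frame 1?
none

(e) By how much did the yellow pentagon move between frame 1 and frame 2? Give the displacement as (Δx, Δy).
(-4.8, 1.4)

The yellow pentagon was at (8.6, 12.6) in frame 1 and (3.8, 14.0) in frame 2.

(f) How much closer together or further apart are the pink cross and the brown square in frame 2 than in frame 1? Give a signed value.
-2.7

Distance in frame 1: 10.8. Distance in frame 2: 8.1.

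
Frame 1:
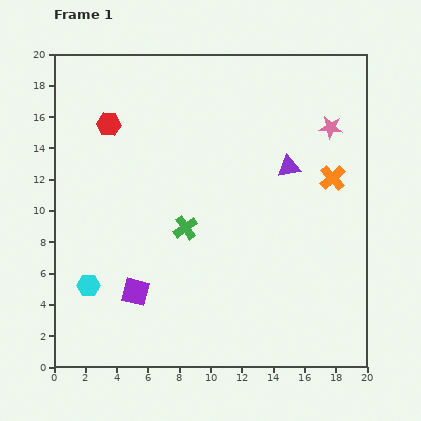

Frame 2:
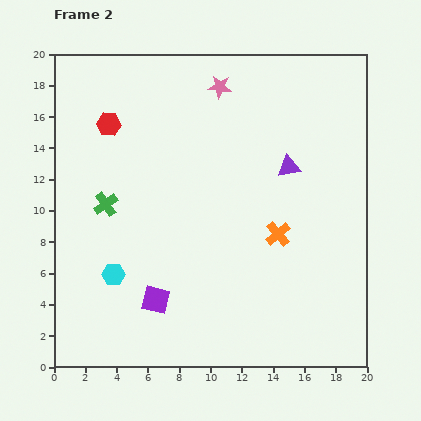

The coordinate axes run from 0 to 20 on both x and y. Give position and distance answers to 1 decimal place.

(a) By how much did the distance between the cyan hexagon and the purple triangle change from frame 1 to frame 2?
-1.7

Distance in frame 1: 14.9. Distance in frame 2: 13.2.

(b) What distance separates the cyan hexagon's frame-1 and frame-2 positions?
1.7

The cyan hexagon moved from (2.2, 5.2) to (3.8, 5.9), a distance of √(1.6² + 0.7²) ≈ 1.7.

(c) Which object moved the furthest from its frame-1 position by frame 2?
the pink star

(moved 7.6; next 5.3)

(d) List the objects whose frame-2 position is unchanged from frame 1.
the purple triangle, the red hexagon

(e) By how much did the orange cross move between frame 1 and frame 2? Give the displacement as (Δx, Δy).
(-3.5, -3.6)

The orange cross was at (17.8, 12.1) in frame 1 and (14.3, 8.5) in frame 2.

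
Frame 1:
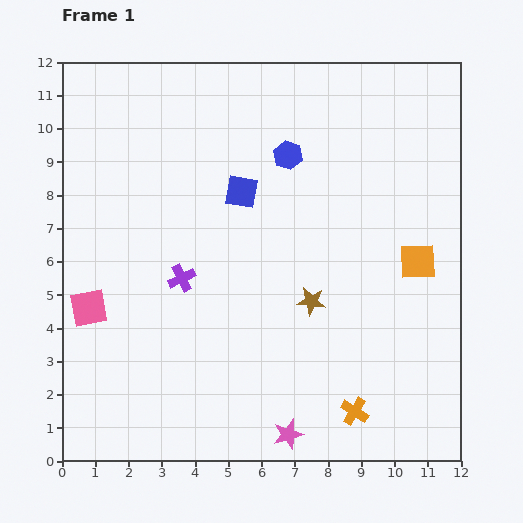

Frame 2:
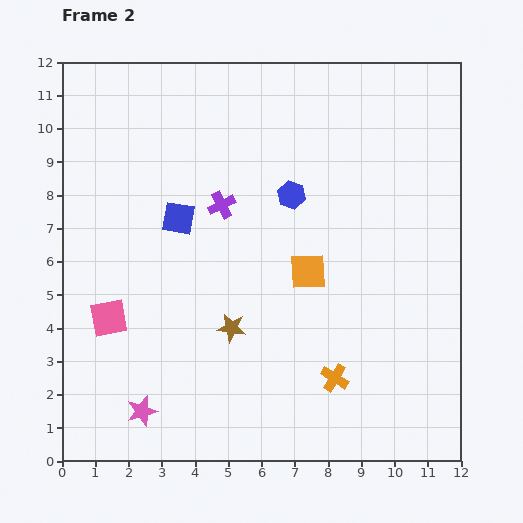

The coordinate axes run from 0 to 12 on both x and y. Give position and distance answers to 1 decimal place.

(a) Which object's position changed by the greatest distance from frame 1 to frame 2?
the pink star

(moved 4.5; next 3.3)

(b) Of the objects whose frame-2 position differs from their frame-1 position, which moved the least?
the pink square

(moved 0.7)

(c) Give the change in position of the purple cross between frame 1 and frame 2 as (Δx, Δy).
(1.2, 2.2)

The purple cross was at (3.6, 5.5) in frame 1 and (4.8, 7.7) in frame 2.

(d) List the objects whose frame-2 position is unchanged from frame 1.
none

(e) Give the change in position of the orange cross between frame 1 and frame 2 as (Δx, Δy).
(-0.6, 1.0)

The orange cross was at (8.8, 1.5) in frame 1 and (8.2, 2.5) in frame 2.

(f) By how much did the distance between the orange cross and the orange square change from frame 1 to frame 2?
-1.6

Distance in frame 1: 4.9. Distance in frame 2: 3.3.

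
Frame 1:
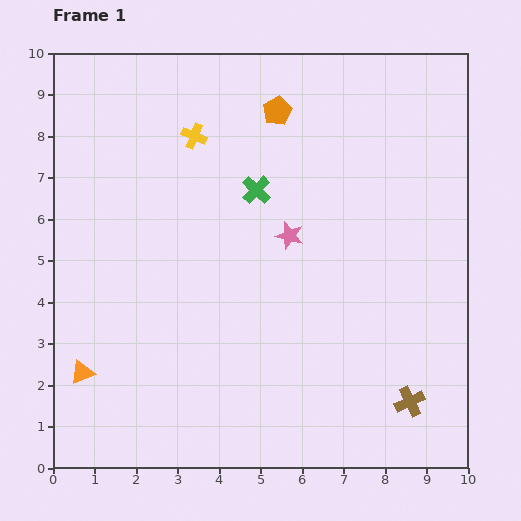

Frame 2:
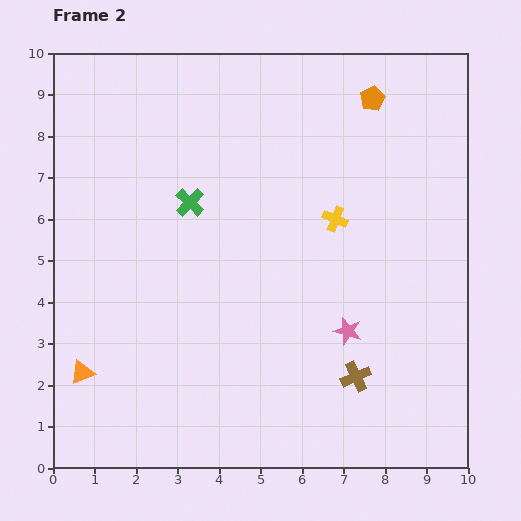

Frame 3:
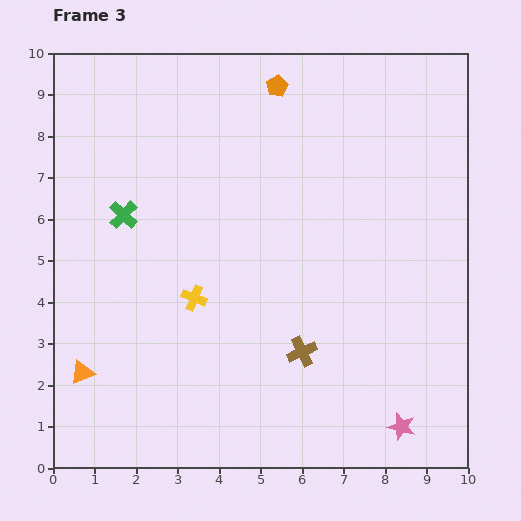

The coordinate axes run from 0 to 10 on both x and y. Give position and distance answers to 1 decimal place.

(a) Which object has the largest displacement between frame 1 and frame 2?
the yellow cross

(moved 3.9; next 2.7)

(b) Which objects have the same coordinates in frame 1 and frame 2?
the orange triangle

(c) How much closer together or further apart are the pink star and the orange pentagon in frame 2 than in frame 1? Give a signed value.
+2.6

Distance in frame 1: 3.0. Distance in frame 2: 5.6.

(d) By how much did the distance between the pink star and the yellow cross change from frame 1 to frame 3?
+2.6

Distance in frame 1: 3.3. Distance in frame 3: 5.9.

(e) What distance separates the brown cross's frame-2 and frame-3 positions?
1.4

The brown cross moved from (7.3, 2.2) to (6.0, 2.8), a distance of √(1.3² + 0.6²) ≈ 1.4.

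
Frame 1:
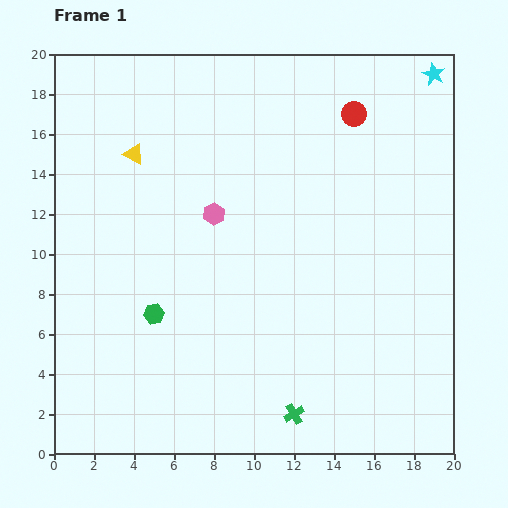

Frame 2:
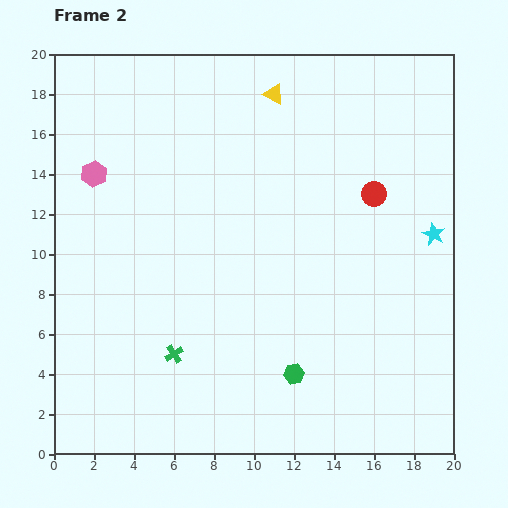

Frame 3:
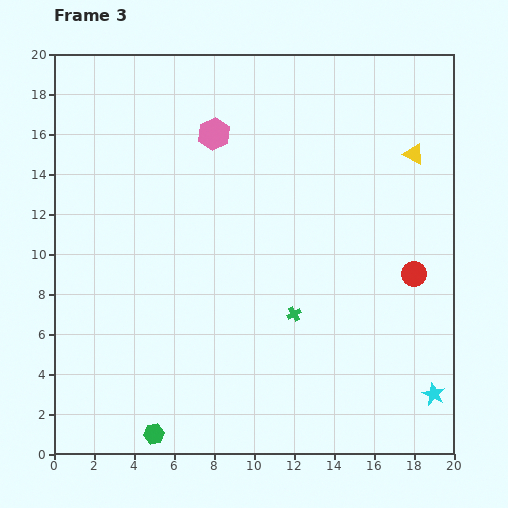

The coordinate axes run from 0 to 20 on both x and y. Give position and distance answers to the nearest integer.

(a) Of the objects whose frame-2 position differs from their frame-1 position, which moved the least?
the red circle

(moved 4)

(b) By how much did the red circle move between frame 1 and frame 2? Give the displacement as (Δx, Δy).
(1, -4)

The red circle was at (15, 17) in frame 1 and (16, 13) in frame 2.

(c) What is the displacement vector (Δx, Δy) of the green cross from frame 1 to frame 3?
(0, 5)

The green cross was at (12, 2) in frame 1 and (12, 7) in frame 3.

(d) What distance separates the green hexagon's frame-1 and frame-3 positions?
6

The green hexagon moved from (5, 7) to (5, 1), a distance of √(0² + 6²) ≈ 6.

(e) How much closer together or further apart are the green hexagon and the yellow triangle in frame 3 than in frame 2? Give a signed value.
+5

Distance in frame 2: 14. Distance in frame 3: 19.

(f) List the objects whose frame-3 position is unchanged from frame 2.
none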